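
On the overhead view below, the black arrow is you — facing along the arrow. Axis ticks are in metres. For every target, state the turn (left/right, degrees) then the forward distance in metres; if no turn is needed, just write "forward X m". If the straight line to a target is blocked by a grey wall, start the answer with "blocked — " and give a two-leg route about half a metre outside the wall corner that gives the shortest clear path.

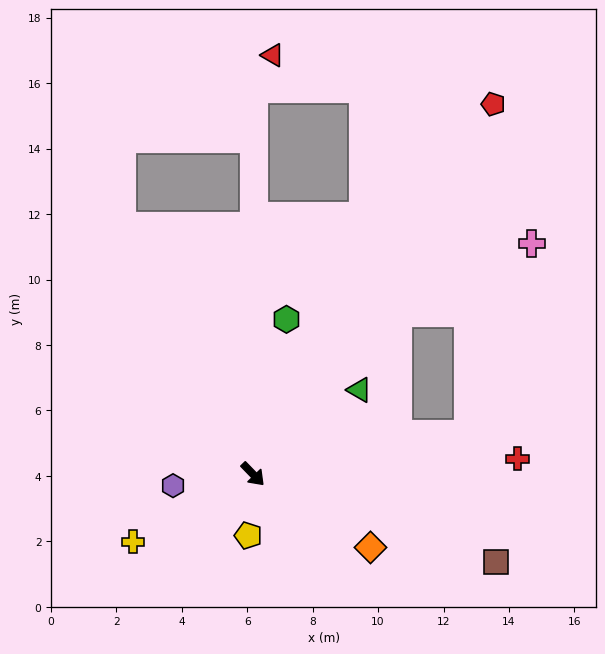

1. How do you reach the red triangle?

blocked — turn left 136°, forward 11.8 m, then turn right 28°, forward 1.2 m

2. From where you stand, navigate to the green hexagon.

turn left 124°, forward 4.8 m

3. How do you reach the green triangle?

turn left 84°, forward 4.1 m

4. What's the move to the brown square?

turn left 26°, forward 7.9 m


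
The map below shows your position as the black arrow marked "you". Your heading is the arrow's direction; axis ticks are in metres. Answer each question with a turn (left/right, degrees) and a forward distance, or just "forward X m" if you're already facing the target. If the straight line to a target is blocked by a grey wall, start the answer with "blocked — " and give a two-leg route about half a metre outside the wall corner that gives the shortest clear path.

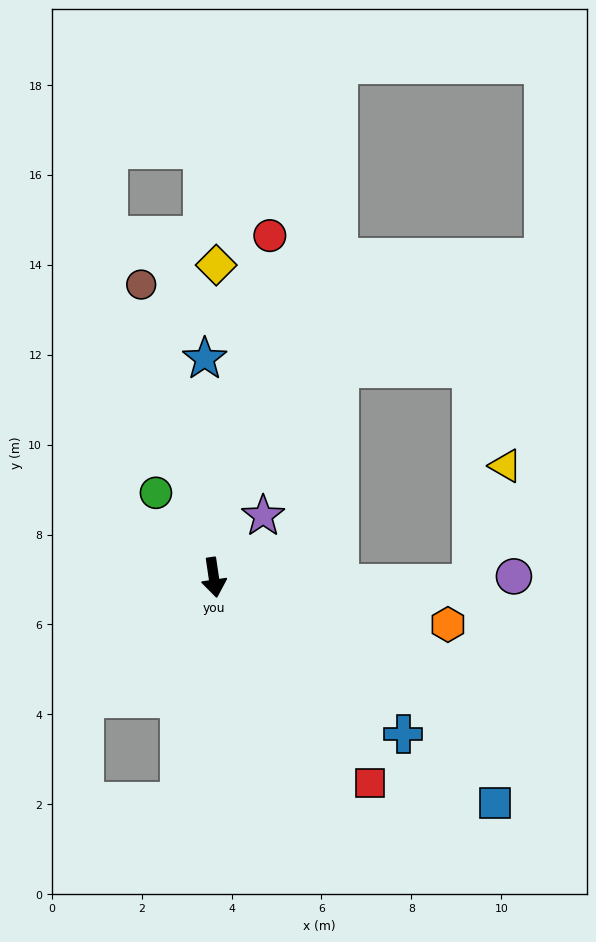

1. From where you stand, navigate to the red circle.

turn left 162°, forward 7.7 m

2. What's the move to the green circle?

turn right 154°, forward 2.3 m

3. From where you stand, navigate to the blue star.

turn left 174°, forward 4.9 m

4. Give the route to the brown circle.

turn right 174°, forward 6.7 m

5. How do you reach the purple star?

turn left 133°, forward 1.8 m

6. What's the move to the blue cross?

turn left 42°, forward 5.5 m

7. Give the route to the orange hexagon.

turn left 70°, forward 5.3 m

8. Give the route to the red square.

turn left 29°, forward 5.7 m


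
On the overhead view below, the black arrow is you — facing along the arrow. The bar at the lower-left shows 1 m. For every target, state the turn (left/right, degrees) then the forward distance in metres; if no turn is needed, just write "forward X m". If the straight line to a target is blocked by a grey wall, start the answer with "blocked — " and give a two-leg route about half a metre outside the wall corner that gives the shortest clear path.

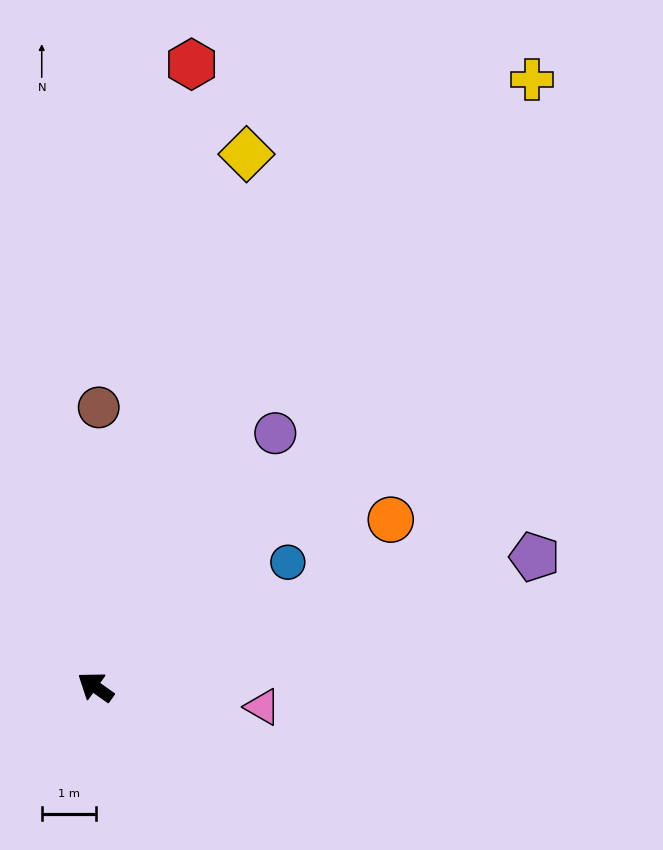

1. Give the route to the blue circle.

turn right 112°, forward 4.2 m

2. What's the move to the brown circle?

turn right 55°, forward 5.2 m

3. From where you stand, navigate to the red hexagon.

turn right 63°, forward 11.6 m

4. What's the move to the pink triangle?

turn right 151°, forward 3.1 m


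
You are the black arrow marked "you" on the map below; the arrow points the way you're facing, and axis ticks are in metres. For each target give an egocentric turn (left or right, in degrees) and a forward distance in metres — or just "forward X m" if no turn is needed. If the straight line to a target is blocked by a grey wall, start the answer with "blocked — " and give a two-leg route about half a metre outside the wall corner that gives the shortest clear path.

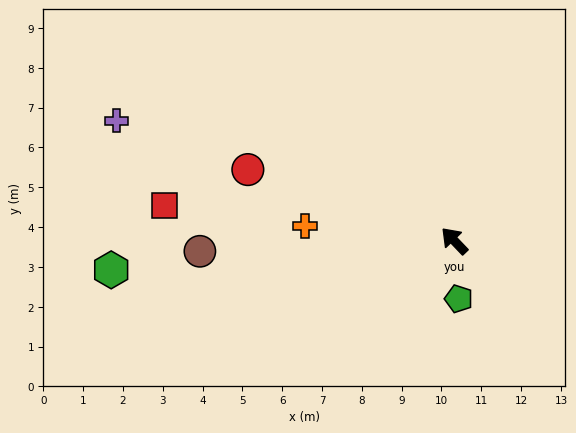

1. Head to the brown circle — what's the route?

turn left 49°, forward 6.4 m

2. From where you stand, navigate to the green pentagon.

turn left 141°, forward 1.5 m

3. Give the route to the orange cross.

turn left 41°, forward 3.8 m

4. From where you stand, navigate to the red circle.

turn left 27°, forward 5.5 m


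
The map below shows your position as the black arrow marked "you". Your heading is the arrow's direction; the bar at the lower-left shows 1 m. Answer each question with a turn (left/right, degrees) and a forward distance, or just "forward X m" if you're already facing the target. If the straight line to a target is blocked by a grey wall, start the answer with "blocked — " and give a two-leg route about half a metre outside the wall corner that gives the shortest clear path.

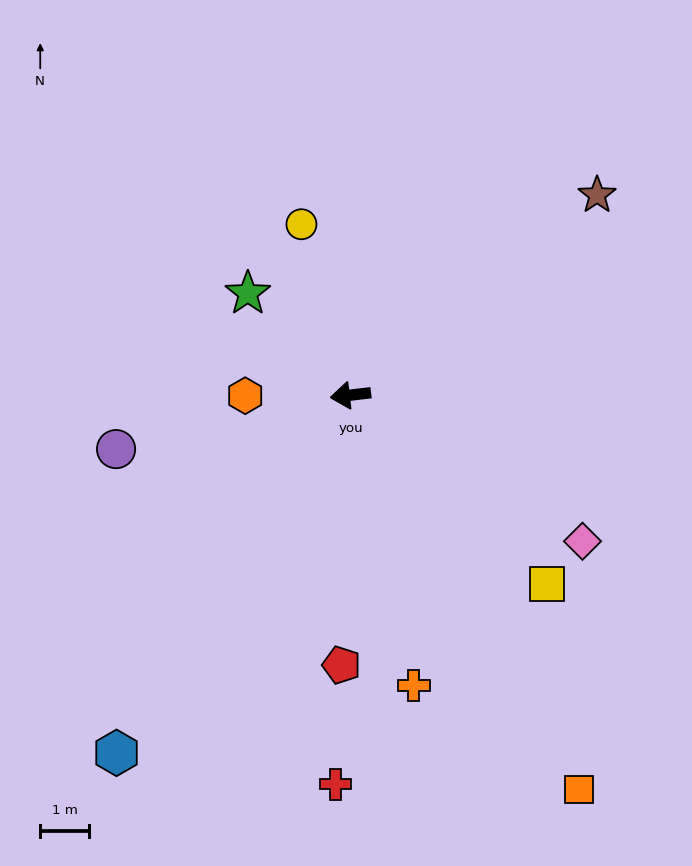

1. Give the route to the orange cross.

turn left 96°, forward 6.0 m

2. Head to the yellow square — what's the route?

turn left 129°, forward 5.5 m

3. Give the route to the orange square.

turn left 113°, forward 9.3 m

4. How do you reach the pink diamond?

turn left 141°, forward 5.6 m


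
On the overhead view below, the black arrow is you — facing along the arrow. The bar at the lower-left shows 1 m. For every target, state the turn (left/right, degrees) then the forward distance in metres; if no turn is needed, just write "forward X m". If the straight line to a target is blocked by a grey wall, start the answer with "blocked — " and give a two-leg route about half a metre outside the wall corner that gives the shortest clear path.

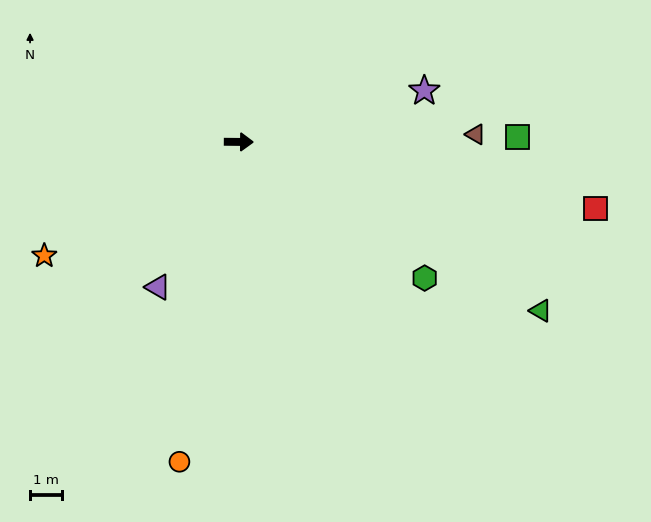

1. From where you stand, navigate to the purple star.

turn left 16°, forward 6.0 m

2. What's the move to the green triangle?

turn right 29°, forward 10.8 m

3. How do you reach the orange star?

turn right 149°, forward 7.0 m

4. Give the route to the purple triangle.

turn right 119°, forward 5.2 m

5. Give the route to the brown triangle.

turn left 2°, forward 7.4 m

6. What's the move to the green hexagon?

turn right 36°, forward 7.2 m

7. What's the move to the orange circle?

turn right 100°, forward 10.1 m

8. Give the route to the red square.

turn right 10°, forward 11.3 m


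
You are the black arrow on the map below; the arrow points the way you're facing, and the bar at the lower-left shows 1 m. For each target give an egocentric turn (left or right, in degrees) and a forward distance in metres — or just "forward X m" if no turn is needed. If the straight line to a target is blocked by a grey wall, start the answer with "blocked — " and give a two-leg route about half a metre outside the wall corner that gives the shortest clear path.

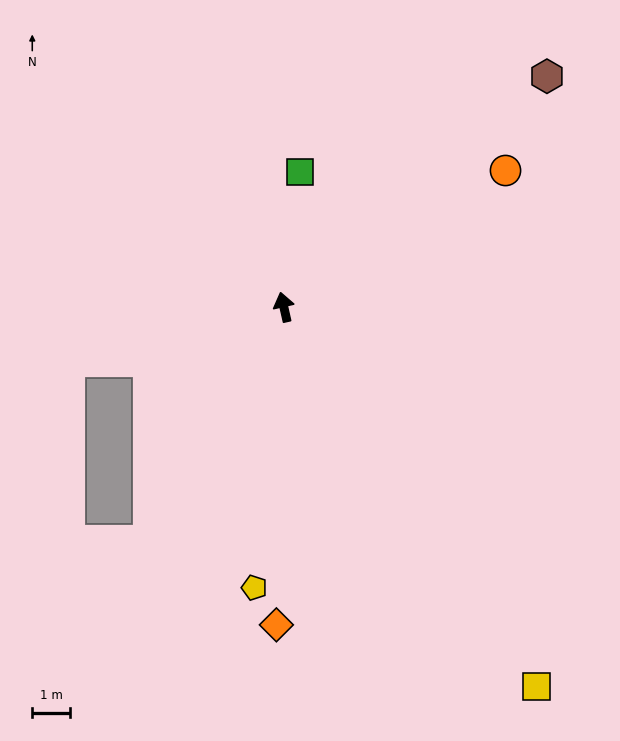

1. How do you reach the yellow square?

turn right 159°, forward 12.0 m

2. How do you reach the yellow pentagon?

turn left 161°, forward 7.4 m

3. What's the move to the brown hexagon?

turn right 61°, forward 9.2 m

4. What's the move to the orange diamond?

turn left 166°, forward 8.4 m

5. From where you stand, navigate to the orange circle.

turn right 71°, forward 6.9 m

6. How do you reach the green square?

turn right 20°, forward 3.6 m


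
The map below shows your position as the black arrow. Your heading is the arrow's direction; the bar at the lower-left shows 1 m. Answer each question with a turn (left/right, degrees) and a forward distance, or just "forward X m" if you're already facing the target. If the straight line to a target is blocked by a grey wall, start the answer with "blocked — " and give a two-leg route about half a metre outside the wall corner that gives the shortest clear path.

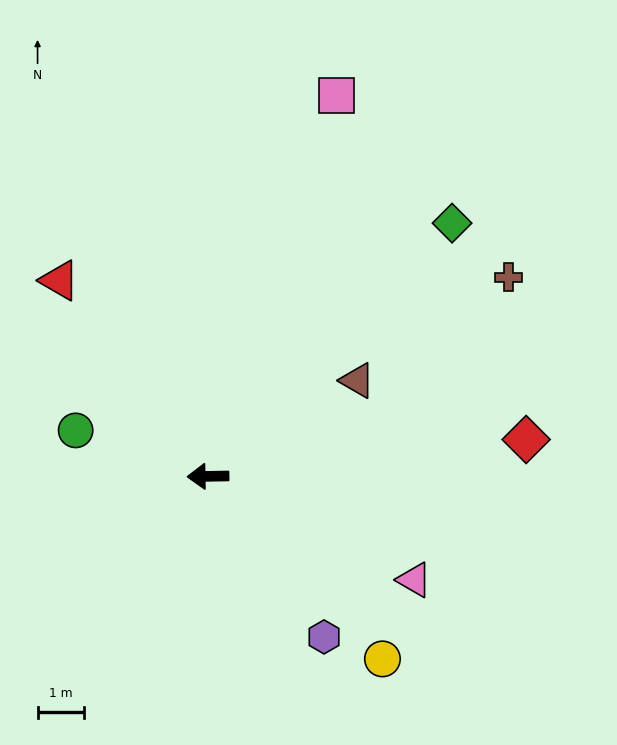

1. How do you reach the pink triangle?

turn left 152°, forward 5.0 m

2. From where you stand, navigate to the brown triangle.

turn right 148°, forward 3.8 m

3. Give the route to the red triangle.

turn right 54°, forward 5.3 m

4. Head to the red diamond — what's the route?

turn right 174°, forward 6.9 m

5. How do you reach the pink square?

turn right 110°, forward 8.7 m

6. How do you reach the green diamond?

turn right 135°, forward 7.6 m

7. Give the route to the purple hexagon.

turn left 125°, forward 4.3 m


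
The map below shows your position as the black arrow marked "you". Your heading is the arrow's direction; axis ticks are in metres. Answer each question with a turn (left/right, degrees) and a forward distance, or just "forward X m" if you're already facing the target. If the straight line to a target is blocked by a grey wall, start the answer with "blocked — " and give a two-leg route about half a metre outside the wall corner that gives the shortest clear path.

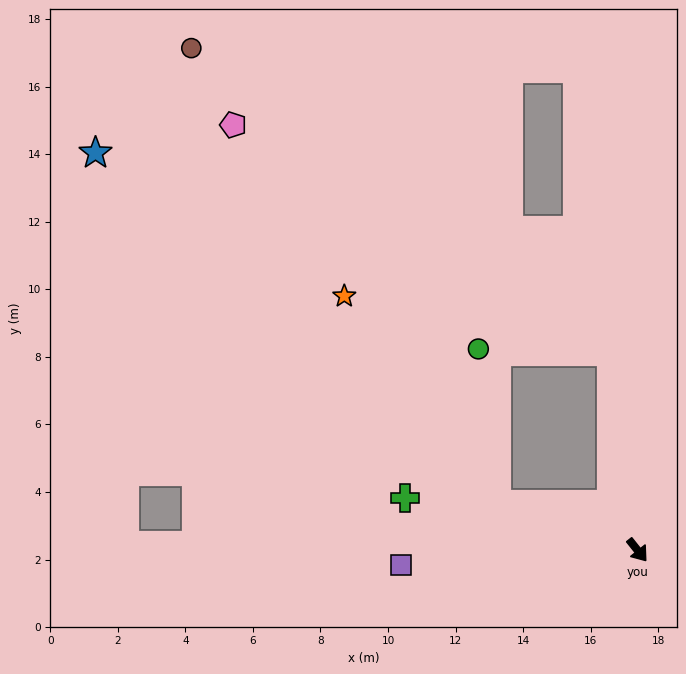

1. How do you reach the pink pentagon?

blocked — turn left 149°, forward 5.9 m, then turn left 51°, forward 13.0 m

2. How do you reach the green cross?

turn right 141°, forward 7.0 m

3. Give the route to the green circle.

blocked — turn right 147°, forward 4.4 m, then turn right 65°, forward 4.6 m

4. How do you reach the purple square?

turn right 125°, forward 7.0 m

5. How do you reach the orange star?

blocked — turn right 147°, forward 4.4 m, then turn right 35°, forward 7.6 m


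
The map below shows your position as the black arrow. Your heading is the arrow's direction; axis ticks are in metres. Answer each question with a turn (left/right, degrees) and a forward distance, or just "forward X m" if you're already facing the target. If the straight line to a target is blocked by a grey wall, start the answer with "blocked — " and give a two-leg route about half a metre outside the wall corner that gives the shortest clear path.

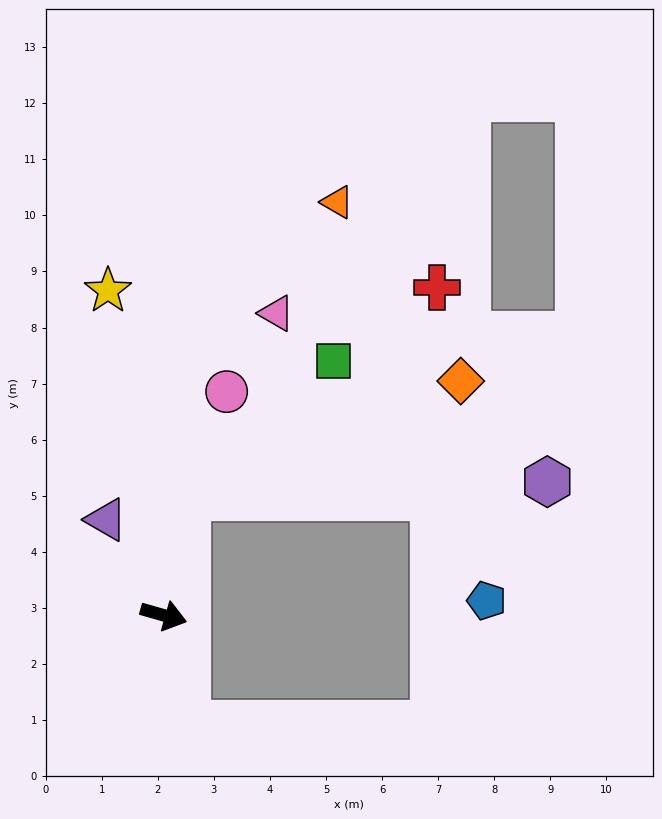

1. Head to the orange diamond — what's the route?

blocked — turn left 95°, forward 2.2 m, then turn right 56°, forward 5.3 m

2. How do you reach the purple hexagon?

blocked — turn left 95°, forward 2.2 m, then turn right 77°, forward 6.4 m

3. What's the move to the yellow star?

turn left 116°, forward 5.9 m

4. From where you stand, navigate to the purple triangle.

turn left 137°, forward 2.0 m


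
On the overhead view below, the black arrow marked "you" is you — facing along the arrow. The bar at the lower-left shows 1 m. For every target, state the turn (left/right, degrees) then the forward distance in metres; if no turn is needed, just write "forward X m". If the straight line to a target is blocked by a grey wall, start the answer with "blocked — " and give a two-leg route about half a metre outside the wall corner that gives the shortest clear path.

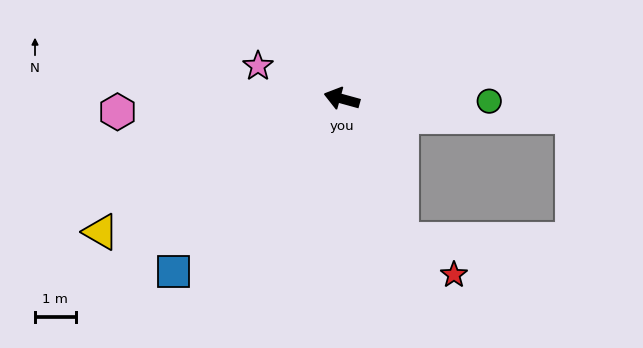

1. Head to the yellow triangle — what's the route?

turn left 44°, forward 6.8 m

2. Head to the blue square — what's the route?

turn left 61°, forward 5.9 m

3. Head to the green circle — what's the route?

turn right 166°, forward 3.6 m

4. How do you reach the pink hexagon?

turn left 19°, forward 5.5 m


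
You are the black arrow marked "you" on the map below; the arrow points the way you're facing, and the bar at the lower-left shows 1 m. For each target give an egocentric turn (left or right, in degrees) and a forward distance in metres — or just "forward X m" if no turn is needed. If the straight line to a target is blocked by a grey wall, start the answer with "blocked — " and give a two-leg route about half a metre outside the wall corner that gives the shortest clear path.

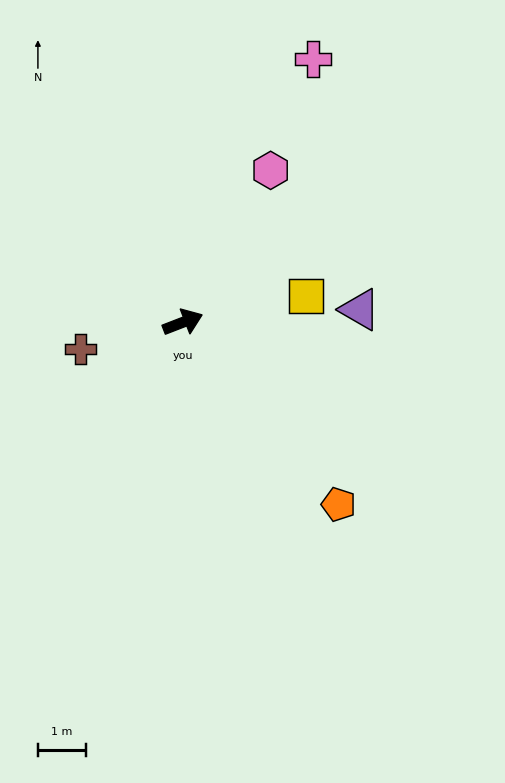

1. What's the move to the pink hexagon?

turn left 39°, forward 3.6 m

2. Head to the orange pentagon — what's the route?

turn right 71°, forward 5.0 m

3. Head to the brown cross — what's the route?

turn left 173°, forward 2.2 m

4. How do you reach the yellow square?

turn right 9°, forward 2.6 m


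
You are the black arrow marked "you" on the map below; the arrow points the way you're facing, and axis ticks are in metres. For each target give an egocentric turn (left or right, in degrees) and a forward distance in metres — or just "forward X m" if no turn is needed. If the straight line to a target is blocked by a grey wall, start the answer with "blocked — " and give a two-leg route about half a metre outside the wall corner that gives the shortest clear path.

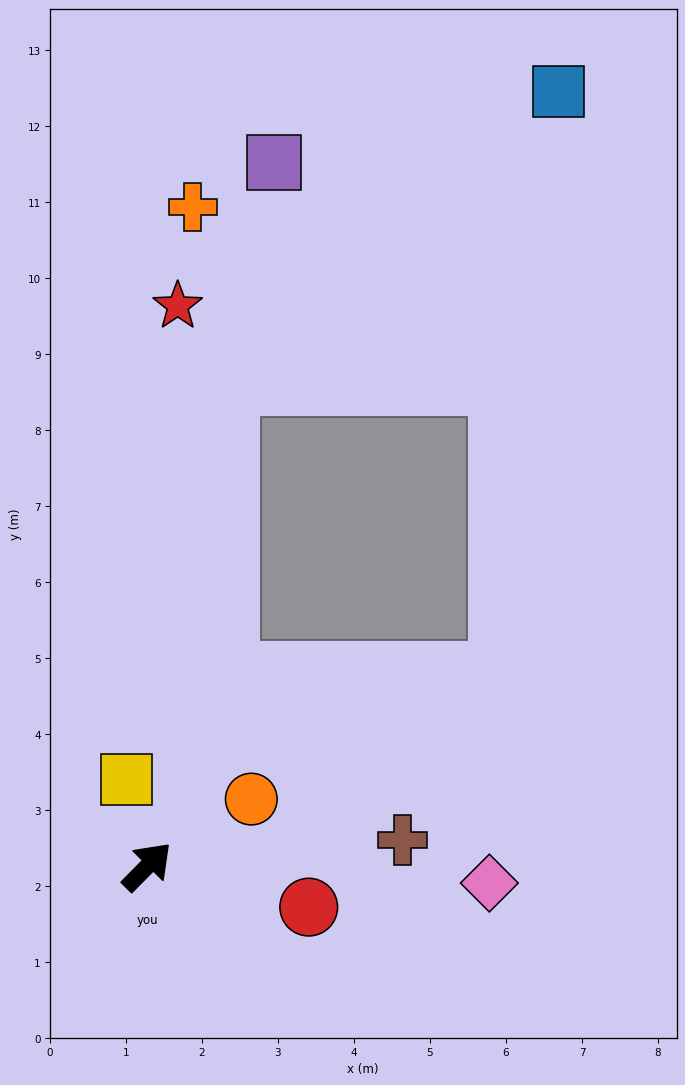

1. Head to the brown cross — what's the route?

turn right 40°, forward 3.4 m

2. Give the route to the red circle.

turn right 60°, forward 2.2 m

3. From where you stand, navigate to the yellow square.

turn left 58°, forward 1.2 m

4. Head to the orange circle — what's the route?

turn right 13°, forward 1.6 m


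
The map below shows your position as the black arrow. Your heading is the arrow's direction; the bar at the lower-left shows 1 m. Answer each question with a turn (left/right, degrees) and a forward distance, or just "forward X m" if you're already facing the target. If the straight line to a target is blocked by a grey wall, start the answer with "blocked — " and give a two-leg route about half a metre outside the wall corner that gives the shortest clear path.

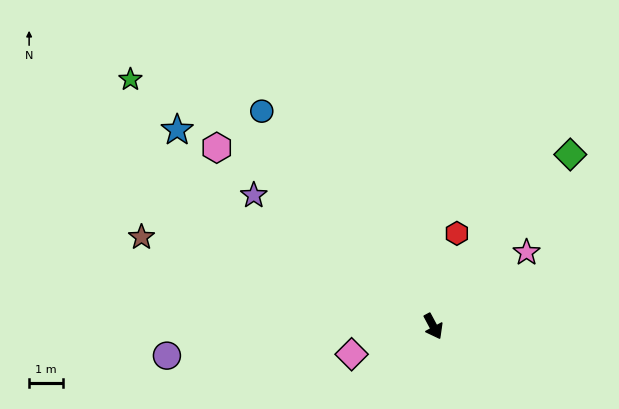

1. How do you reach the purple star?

turn right 154°, forward 6.6 m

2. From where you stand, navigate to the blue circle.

turn right 170°, forward 8.2 m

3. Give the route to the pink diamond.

turn right 99°, forward 2.6 m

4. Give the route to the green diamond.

turn left 113°, forward 6.6 m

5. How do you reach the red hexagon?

turn left 138°, forward 2.9 m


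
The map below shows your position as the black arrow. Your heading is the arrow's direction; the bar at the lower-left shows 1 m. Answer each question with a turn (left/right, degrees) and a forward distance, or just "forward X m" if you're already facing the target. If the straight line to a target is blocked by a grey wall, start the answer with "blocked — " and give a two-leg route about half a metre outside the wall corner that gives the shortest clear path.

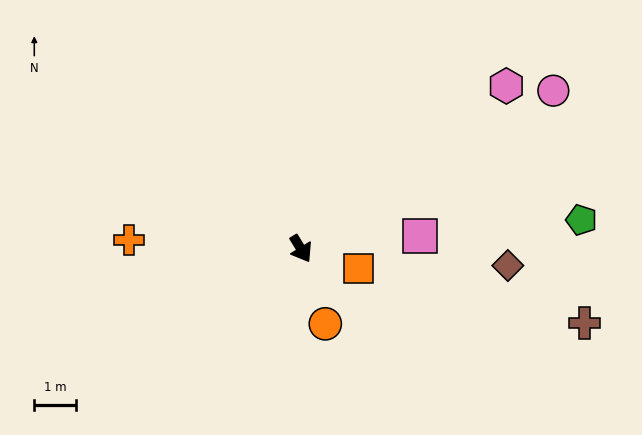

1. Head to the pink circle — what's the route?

turn left 91°, forward 7.2 m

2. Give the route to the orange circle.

turn right 13°, forward 1.9 m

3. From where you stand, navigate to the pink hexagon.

turn left 97°, forward 6.3 m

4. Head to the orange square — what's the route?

turn left 40°, forward 1.5 m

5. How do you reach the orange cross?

turn right 124°, forward 4.1 m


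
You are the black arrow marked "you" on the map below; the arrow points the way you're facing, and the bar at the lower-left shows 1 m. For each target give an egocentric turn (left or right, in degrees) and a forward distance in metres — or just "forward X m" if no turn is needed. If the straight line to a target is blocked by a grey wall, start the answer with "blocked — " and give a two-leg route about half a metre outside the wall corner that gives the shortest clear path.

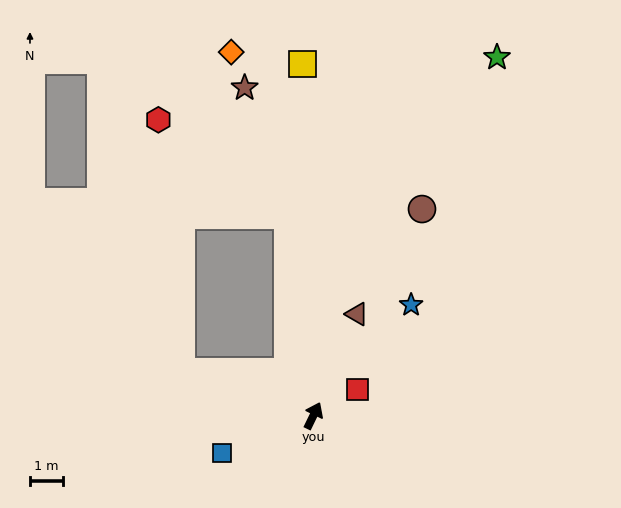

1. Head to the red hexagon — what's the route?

blocked — turn left 33°, forward 6.1 m, then turn left 46°, forward 4.9 m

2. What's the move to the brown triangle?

turn left 3°, forward 3.4 m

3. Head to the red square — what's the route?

turn right 34°, forward 1.6 m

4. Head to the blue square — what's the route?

turn left 138°, forward 3.0 m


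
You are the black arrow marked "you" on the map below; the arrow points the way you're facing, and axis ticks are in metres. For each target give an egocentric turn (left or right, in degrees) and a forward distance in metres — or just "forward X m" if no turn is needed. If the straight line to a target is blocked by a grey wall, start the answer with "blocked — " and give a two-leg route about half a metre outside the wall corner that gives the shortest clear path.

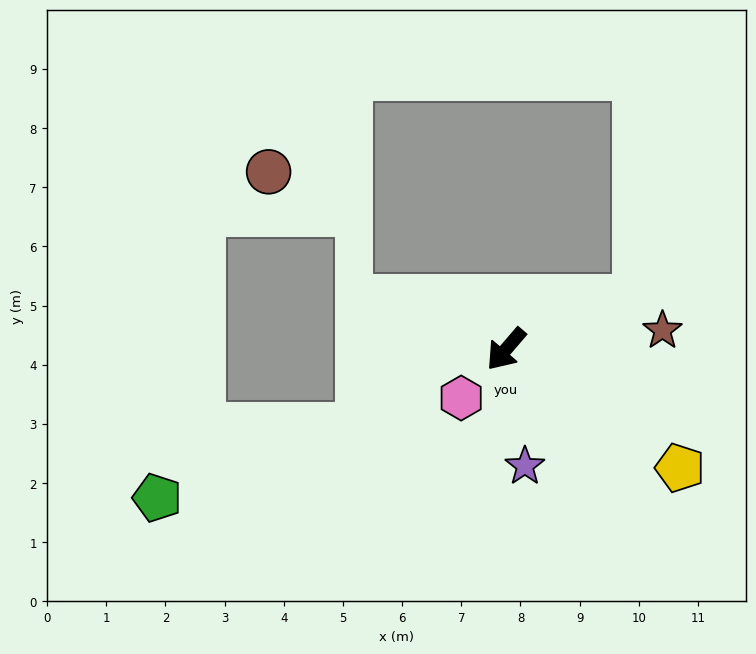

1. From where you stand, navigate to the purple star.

turn left 50°, forward 2.0 m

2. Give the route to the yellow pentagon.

turn left 96°, forward 3.6 m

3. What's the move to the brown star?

turn left 138°, forward 2.7 m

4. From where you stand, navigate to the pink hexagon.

turn right 2°, forward 1.1 m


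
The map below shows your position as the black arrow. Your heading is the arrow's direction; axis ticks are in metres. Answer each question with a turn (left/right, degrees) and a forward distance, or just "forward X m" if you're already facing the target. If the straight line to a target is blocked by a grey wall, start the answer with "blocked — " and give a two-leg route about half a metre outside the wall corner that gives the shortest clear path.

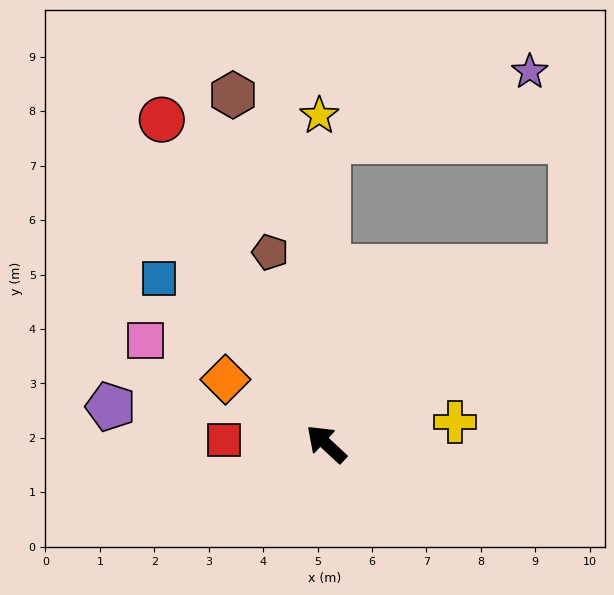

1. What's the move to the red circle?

turn right 20°, forward 6.7 m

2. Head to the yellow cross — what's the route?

turn right 127°, forward 2.4 m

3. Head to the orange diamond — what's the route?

turn left 10°, forward 2.2 m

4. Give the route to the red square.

turn left 41°, forward 1.9 m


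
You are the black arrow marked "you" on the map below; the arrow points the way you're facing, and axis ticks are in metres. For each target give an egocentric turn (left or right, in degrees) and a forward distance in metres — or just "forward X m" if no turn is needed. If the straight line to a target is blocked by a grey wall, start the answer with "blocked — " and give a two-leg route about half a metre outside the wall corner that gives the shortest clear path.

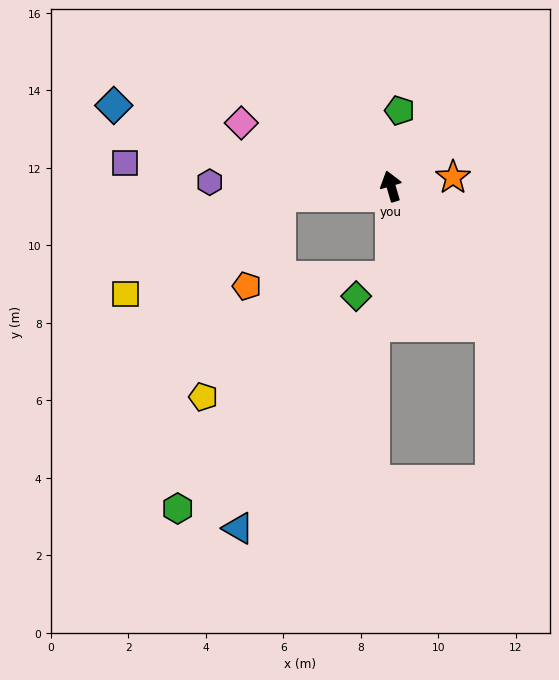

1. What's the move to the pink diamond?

turn left 51°, forward 4.2 m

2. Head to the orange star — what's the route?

turn right 98°, forward 1.6 m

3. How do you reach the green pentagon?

turn right 23°, forward 2.0 m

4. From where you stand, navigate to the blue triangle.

blocked — turn left 78°, forward 2.9 m, then turn left 78°, forward 8.7 m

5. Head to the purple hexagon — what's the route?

turn left 72°, forward 4.7 m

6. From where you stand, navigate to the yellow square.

blocked — turn left 78°, forward 2.9 m, then turn left 28°, forward 4.7 m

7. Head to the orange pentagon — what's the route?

blocked — turn left 78°, forward 2.9 m, then turn left 66°, forward 2.5 m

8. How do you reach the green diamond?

blocked — turn left 164°, forward 2.3 m, then turn right 62°, forward 1.0 m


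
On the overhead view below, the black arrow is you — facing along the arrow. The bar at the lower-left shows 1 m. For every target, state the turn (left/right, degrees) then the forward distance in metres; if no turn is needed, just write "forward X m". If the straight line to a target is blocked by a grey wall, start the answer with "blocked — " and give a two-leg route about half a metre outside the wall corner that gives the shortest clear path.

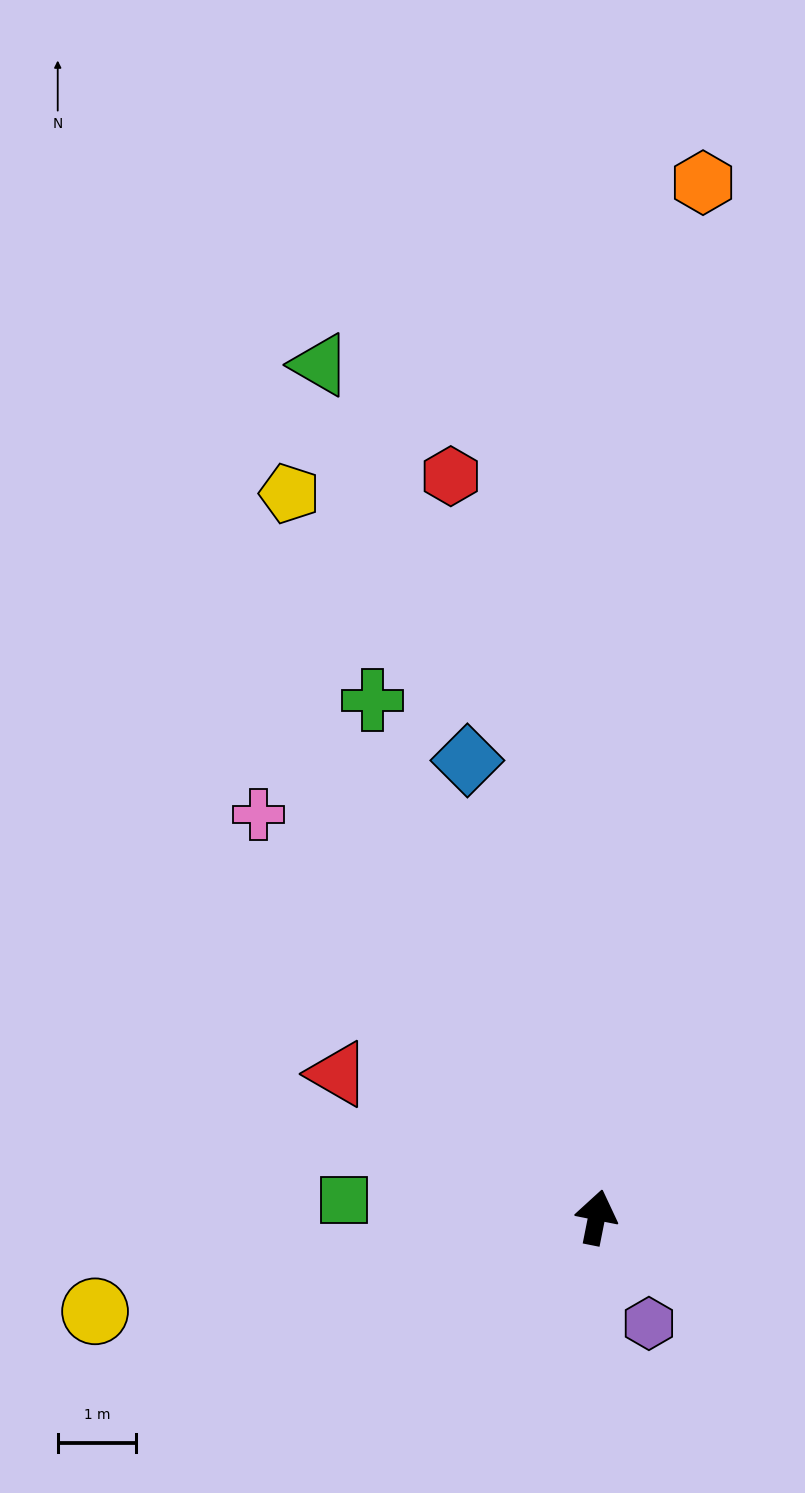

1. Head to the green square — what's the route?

turn left 97°, forward 3.2 m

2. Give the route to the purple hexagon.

turn right 142°, forward 1.5 m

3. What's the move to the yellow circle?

turn left 112°, forward 6.5 m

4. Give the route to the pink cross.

turn left 51°, forward 6.7 m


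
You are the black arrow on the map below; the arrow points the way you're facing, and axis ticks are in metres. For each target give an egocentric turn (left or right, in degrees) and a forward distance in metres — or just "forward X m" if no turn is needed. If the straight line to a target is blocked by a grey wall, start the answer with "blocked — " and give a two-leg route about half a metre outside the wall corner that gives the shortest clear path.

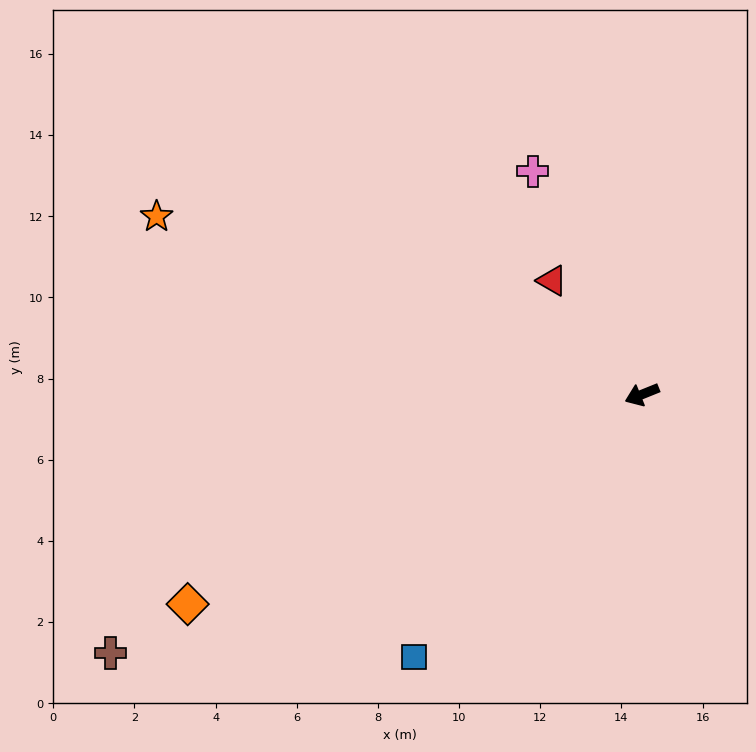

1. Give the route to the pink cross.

turn right 86°, forward 6.1 m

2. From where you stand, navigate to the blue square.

turn left 27°, forward 8.6 m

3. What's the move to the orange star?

turn right 42°, forward 12.7 m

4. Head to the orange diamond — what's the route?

turn left 3°, forward 12.3 m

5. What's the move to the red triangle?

turn right 74°, forward 3.6 m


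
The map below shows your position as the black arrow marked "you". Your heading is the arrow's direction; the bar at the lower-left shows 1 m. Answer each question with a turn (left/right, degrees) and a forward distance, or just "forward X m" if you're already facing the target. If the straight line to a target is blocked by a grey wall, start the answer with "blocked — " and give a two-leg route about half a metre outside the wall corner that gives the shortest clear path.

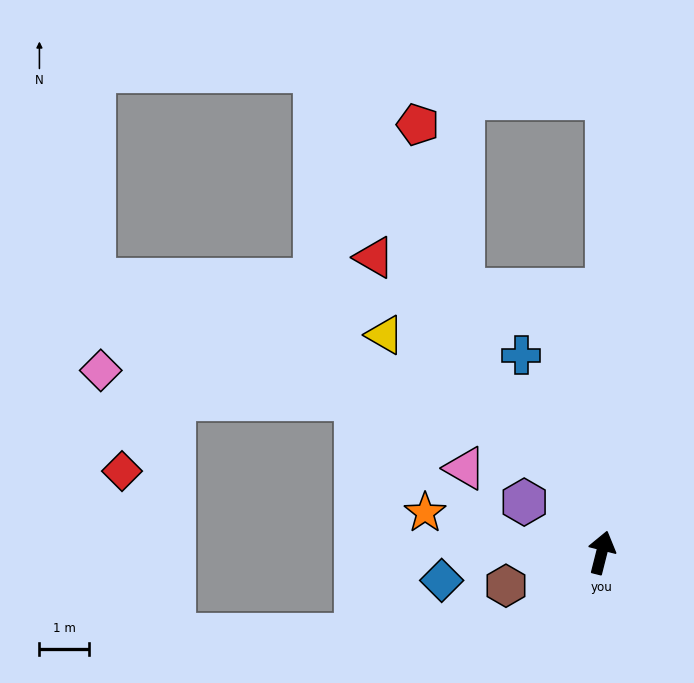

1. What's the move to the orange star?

turn left 91°, forward 3.6 m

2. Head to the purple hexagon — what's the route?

turn left 71°, forward 1.9 m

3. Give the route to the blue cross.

turn left 36°, forward 4.3 m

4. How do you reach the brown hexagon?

turn left 123°, forward 2.0 m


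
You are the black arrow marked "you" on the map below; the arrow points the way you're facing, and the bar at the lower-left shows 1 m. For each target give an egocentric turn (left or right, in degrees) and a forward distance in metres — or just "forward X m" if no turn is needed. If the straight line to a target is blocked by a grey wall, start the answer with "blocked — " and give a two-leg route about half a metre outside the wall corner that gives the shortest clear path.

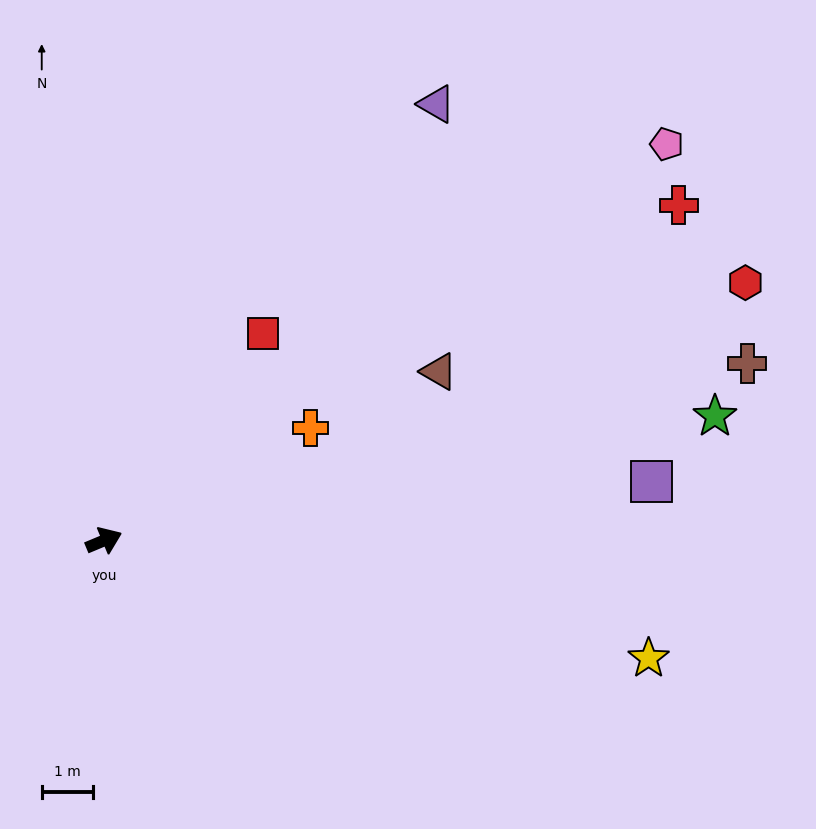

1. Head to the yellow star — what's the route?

turn right 35°, forward 10.9 m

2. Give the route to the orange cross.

turn left 6°, forward 4.6 m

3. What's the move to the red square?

turn left 30°, forward 5.1 m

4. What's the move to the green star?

turn right 11°, forward 12.2 m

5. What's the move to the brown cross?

turn right 7°, forward 13.1 m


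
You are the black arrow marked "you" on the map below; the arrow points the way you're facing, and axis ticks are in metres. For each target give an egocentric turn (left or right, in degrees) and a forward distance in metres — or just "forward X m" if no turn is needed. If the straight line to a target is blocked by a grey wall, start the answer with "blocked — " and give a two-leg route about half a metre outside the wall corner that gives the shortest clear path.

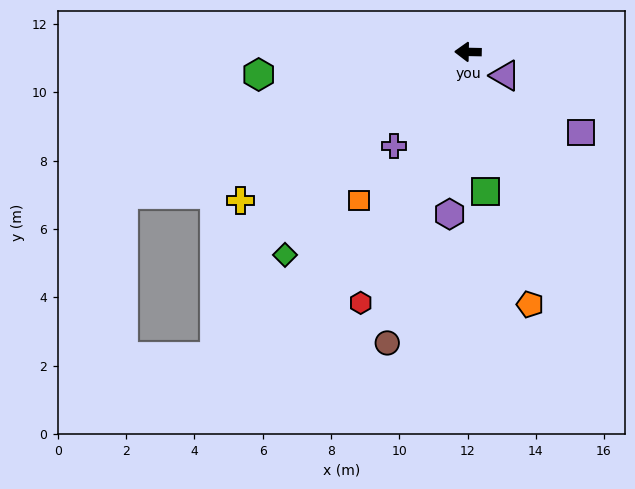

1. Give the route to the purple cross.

turn left 53°, forward 3.5 m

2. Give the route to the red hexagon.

turn left 68°, forward 8.0 m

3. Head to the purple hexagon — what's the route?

turn left 85°, forward 4.8 m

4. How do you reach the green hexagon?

turn left 7°, forward 6.2 m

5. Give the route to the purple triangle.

turn left 149°, forward 1.3 m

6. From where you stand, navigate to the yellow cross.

turn left 34°, forward 8.0 m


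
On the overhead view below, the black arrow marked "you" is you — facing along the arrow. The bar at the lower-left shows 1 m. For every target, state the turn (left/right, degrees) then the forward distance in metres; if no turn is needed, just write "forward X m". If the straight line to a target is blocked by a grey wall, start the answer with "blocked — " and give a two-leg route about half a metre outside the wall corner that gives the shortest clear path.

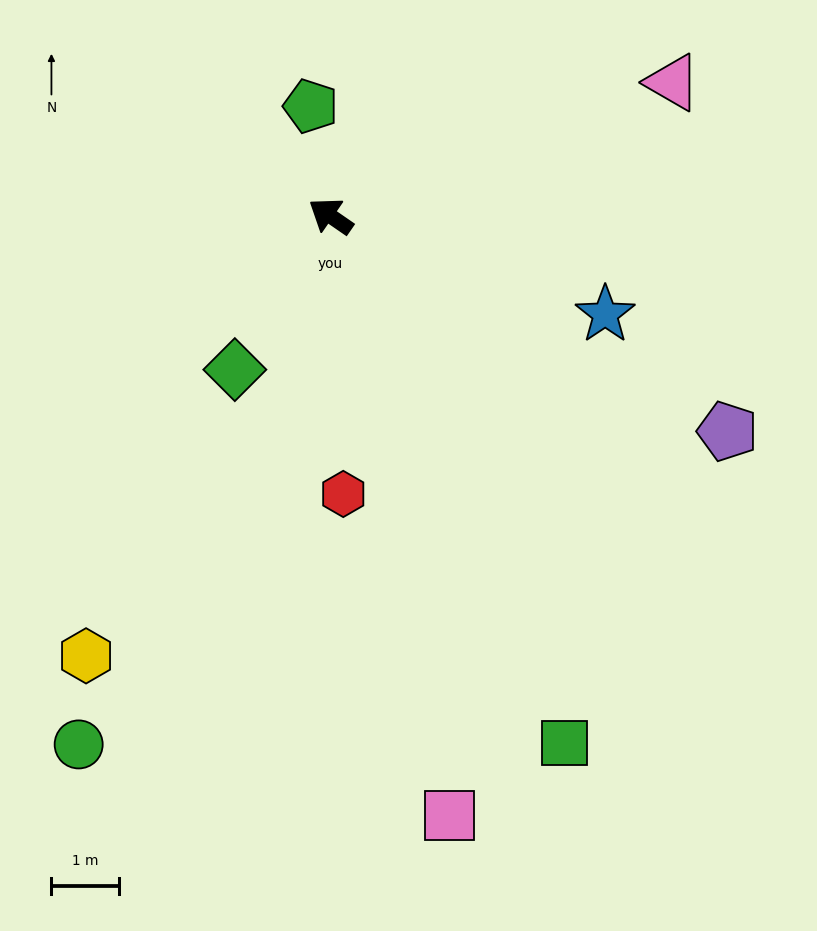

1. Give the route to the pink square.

turn left 136°, forward 9.0 m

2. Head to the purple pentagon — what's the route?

turn right 174°, forward 6.7 m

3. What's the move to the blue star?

turn right 165°, forward 4.3 m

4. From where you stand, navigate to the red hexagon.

turn left 127°, forward 4.1 m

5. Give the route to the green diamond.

turn left 93°, forward 2.7 m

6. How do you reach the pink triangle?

turn right 124°, forward 5.4 m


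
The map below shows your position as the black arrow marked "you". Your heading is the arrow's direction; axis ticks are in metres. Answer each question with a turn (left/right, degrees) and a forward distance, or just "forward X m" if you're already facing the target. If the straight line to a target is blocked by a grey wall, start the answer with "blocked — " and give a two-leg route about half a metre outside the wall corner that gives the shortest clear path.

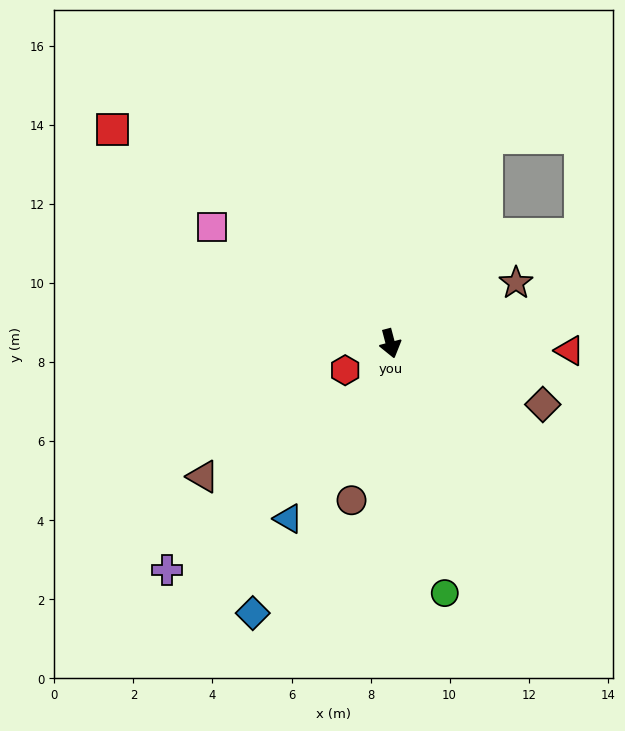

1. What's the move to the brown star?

turn left 101°, forward 3.5 m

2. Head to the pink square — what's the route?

turn right 138°, forward 5.4 m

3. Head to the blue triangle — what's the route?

turn right 45°, forward 5.1 m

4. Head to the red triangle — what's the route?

turn left 73°, forward 4.5 m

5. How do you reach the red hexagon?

turn right 74°, forward 1.3 m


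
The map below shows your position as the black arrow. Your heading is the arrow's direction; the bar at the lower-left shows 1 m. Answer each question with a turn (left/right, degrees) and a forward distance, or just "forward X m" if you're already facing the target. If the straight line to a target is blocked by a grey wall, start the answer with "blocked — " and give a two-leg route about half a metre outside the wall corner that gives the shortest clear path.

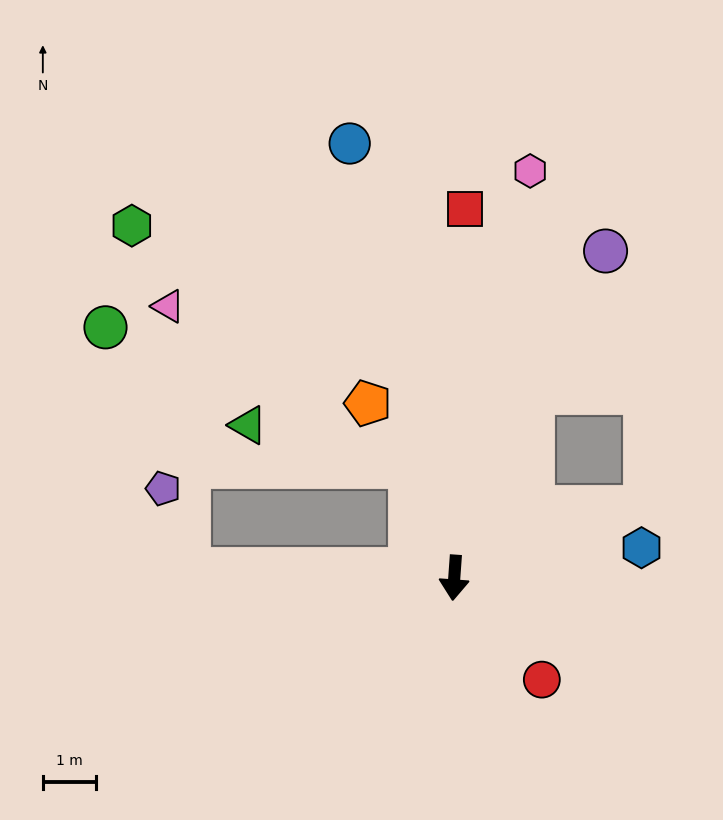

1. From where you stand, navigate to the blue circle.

turn right 162°, forward 8.4 m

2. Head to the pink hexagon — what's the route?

turn left 174°, forward 7.8 m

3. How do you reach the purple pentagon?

blocked — turn right 88°, forward 5.0 m, then turn right 70°, forward 1.6 m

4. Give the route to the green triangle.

blocked — turn right 155°, forward 2.3 m, then turn left 55°, forward 3.2 m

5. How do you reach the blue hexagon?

turn left 103°, forward 3.6 m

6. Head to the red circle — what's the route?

turn left 45°, forward 2.5 m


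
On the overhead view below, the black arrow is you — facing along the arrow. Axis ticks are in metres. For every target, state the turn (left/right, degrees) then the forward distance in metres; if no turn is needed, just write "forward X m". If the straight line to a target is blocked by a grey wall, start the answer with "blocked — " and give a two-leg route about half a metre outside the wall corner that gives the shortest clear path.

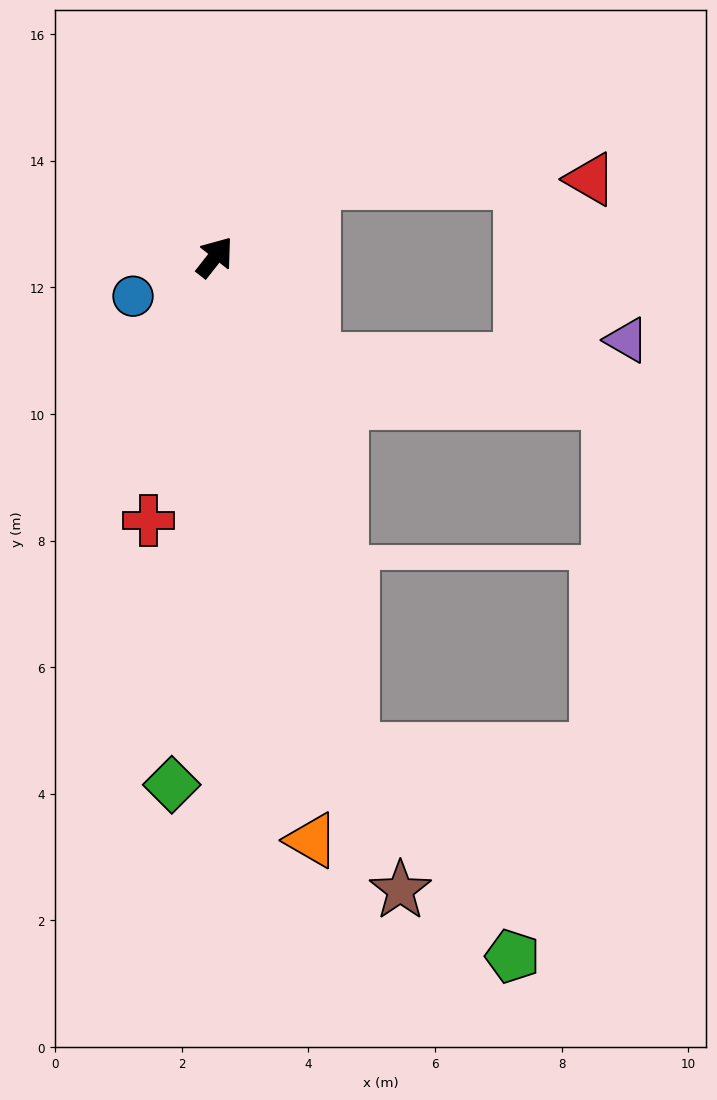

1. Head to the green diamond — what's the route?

turn right 146°, forward 8.4 m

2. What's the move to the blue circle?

turn left 154°, forward 1.4 m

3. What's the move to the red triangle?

blocked — turn right 15°, forward 2.0 m, then turn right 36°, forward 4.4 m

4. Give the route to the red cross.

turn right 156°, forward 4.3 m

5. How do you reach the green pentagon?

blocked — turn right 126°, forward 8.1 m, then turn left 22°, forward 4.1 m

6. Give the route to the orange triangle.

turn right 132°, forward 9.3 m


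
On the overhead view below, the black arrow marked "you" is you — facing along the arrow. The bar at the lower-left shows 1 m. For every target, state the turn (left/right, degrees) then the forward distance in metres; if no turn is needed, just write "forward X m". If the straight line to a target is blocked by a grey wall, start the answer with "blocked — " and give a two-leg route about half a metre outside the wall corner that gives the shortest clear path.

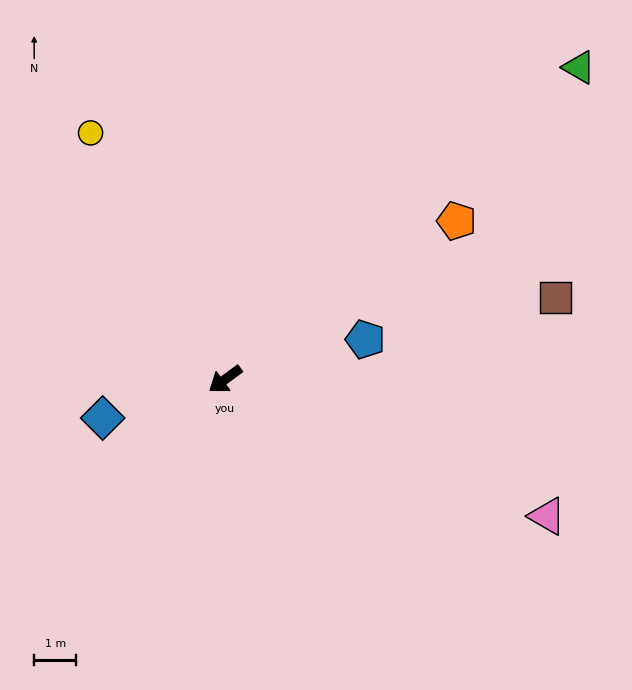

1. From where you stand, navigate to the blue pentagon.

turn left 160°, forward 3.4 m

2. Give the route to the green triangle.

turn right 175°, forward 11.2 m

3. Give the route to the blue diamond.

turn right 19°, forward 3.0 m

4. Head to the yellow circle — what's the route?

turn right 98°, forward 6.6 m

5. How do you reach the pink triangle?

turn left 121°, forward 8.3 m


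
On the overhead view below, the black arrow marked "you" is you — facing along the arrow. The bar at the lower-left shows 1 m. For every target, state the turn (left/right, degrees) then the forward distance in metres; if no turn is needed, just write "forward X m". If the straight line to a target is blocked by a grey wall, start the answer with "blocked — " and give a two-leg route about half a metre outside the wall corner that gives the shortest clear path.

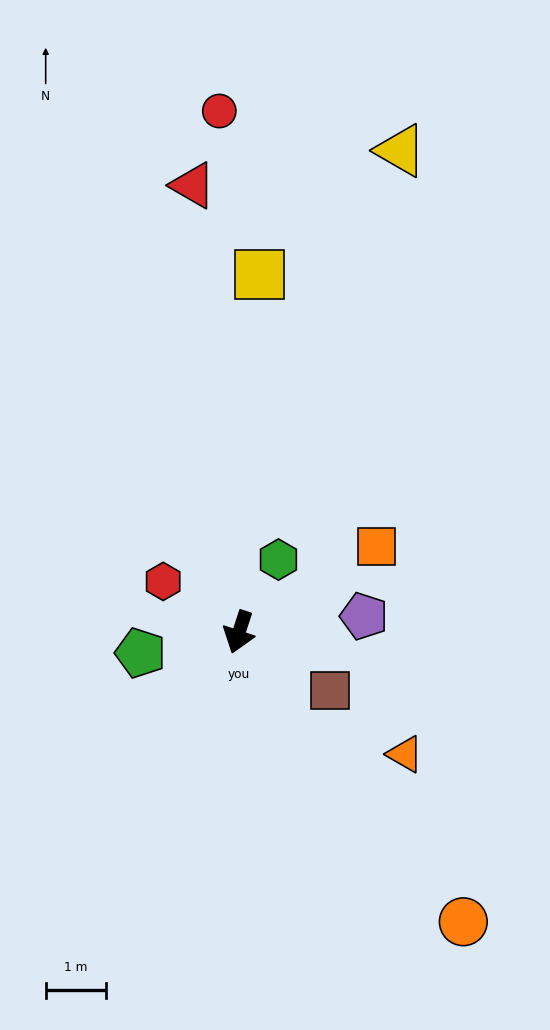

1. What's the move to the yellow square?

turn right 165°, forward 6.0 m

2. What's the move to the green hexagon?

turn left 170°, forward 1.4 m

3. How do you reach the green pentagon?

turn right 60°, forward 1.7 m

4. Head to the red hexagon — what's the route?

turn right 106°, forward 1.5 m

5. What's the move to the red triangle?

turn right 156°, forward 7.5 m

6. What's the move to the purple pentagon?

turn left 115°, forward 2.1 m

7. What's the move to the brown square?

turn left 75°, forward 1.8 m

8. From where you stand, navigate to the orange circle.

turn left 56°, forward 6.1 m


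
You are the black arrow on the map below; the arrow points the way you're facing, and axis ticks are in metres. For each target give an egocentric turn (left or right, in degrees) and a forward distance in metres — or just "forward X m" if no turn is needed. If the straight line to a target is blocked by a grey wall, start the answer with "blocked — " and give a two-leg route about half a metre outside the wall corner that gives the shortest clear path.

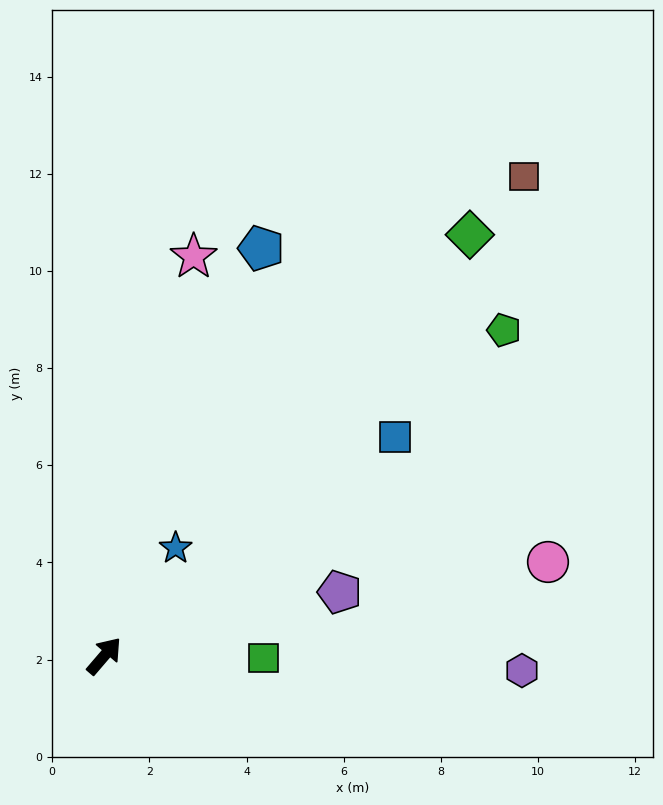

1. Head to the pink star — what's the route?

turn left 28°, forward 8.4 m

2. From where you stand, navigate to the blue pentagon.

turn left 20°, forward 9.0 m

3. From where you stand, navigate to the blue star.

turn left 7°, forward 2.7 m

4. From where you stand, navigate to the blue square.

turn right 12°, forward 7.5 m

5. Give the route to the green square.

turn right 50°, forward 3.3 m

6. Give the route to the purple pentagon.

turn right 34°, forward 5.0 m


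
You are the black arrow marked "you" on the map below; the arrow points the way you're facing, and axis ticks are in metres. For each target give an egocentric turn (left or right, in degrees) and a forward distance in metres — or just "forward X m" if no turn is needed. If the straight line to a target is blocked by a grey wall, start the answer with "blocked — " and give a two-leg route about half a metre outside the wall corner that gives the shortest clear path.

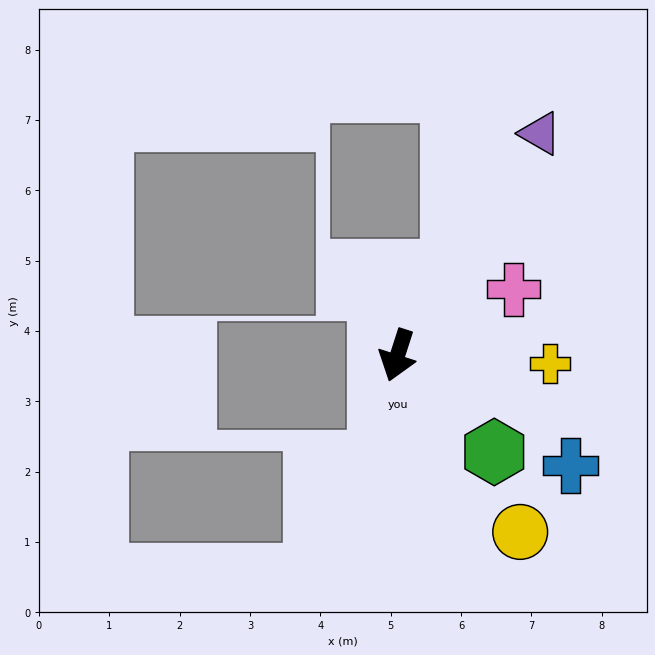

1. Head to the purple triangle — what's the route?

turn left 165°, forward 3.8 m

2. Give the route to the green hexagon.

turn left 63°, forward 1.9 m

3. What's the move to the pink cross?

turn left 137°, forward 1.9 m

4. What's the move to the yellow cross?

turn left 105°, forward 2.2 m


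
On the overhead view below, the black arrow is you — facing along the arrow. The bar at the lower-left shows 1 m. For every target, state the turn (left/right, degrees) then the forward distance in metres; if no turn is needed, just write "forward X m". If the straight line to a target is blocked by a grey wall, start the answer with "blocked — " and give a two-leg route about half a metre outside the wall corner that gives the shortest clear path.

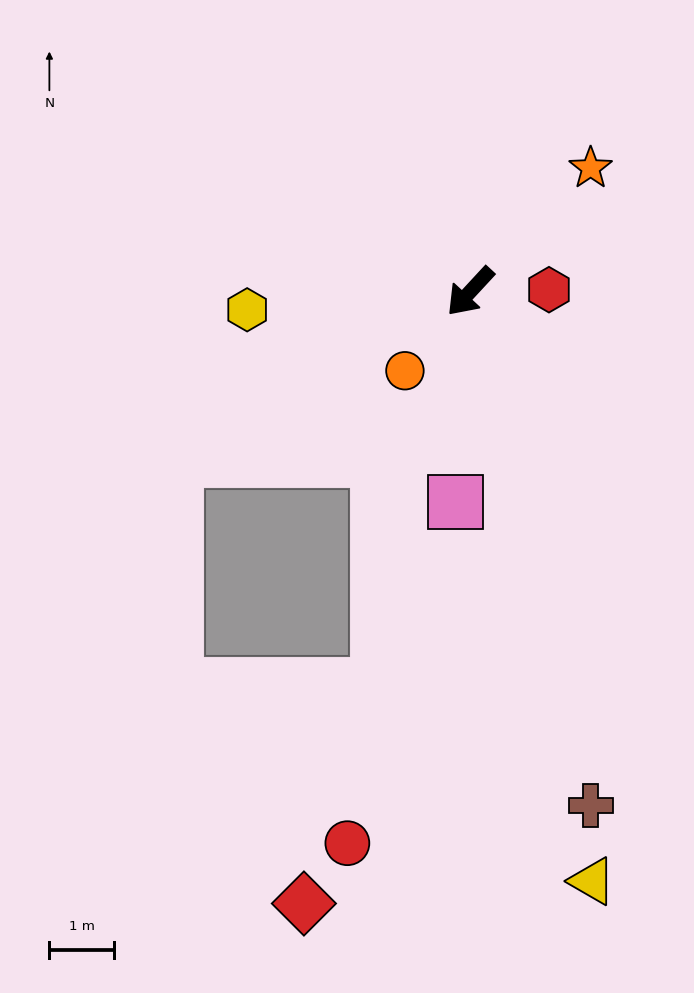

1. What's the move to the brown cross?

turn left 56°, forward 8.2 m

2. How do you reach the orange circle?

turn left 3°, forward 1.6 m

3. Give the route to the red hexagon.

turn left 134°, forward 1.2 m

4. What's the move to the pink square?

turn left 39°, forward 3.3 m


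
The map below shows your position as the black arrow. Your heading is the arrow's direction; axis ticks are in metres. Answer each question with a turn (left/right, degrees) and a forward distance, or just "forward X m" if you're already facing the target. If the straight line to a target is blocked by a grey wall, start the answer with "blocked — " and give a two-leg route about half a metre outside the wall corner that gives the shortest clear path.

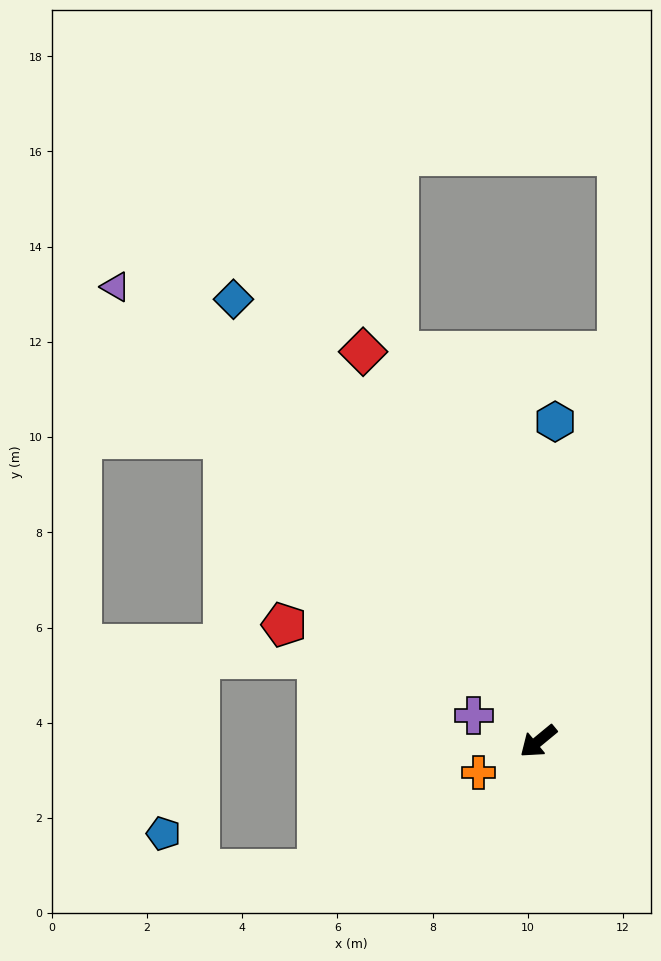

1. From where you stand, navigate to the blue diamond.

turn right 95°, forward 11.3 m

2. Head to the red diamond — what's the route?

turn right 105°, forward 9.0 m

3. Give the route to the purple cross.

turn right 61°, forward 1.5 m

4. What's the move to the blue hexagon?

turn right 133°, forward 6.7 m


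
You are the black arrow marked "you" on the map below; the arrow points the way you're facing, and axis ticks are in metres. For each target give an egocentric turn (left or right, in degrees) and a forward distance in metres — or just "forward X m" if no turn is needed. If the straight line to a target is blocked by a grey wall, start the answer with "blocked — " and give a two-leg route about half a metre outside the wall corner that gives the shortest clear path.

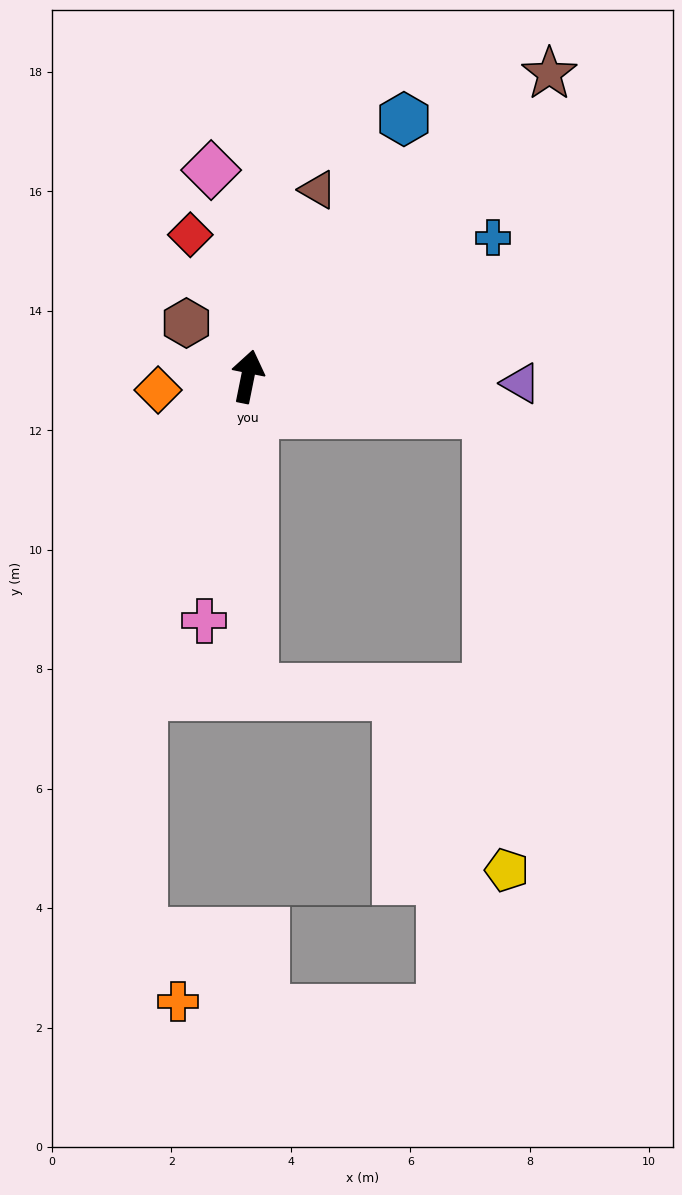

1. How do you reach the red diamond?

turn left 33°, forward 2.6 m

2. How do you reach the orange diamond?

turn left 110°, forward 1.5 m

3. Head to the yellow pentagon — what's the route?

blocked — turn right 87°, forward 4.1 m, then turn right 79°, forward 7.7 m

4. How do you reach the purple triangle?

turn right 80°, forward 4.6 m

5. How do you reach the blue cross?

turn right 49°, forward 4.7 m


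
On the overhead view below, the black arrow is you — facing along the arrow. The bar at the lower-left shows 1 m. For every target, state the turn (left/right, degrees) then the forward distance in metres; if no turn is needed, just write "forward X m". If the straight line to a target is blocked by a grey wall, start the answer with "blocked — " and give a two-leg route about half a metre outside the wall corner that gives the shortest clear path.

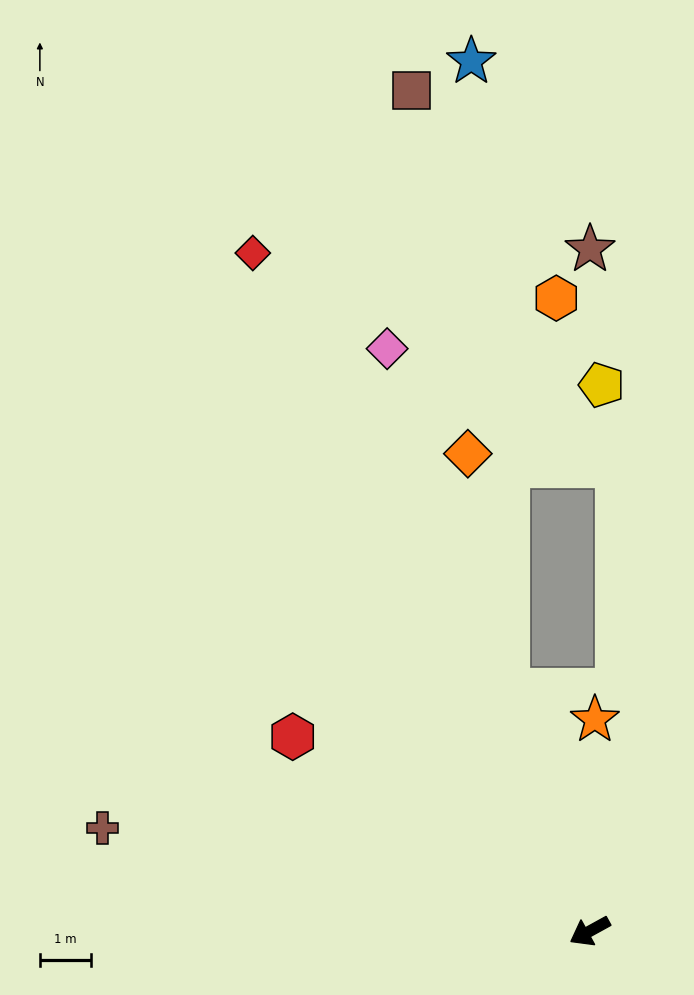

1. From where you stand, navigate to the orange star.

turn right 120°, forward 4.1 m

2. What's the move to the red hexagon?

turn right 62°, forward 7.0 m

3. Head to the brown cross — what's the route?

turn right 41°, forward 9.8 m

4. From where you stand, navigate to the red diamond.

turn right 92°, forward 14.8 m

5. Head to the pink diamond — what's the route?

turn right 100°, forward 12.1 m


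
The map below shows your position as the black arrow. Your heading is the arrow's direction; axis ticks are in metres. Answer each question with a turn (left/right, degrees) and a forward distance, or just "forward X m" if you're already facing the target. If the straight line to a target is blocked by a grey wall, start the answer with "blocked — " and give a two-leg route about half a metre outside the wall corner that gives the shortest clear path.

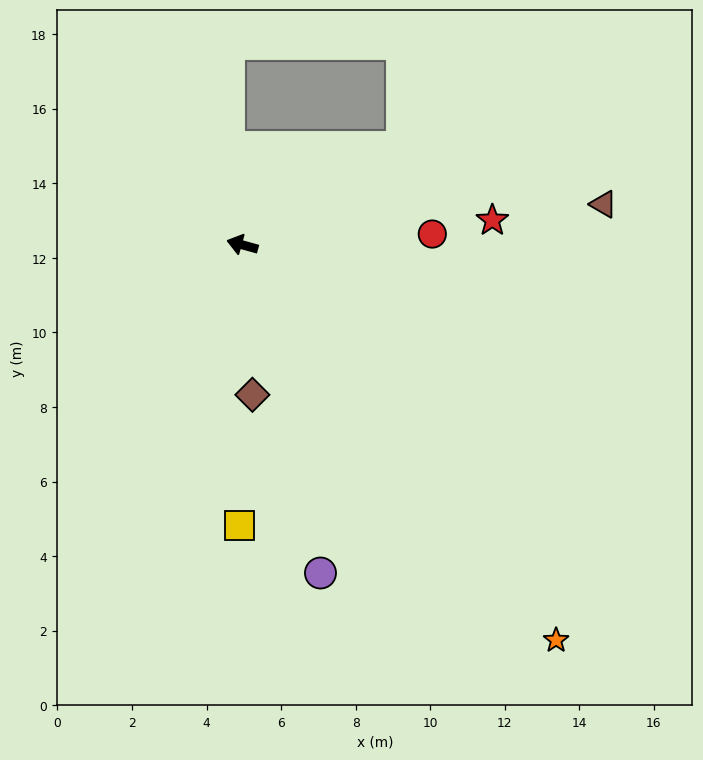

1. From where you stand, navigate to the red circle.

turn right 161°, forward 5.1 m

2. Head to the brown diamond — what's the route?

turn left 109°, forward 4.0 m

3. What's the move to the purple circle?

turn left 119°, forward 9.0 m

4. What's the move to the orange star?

turn left 144°, forward 13.5 m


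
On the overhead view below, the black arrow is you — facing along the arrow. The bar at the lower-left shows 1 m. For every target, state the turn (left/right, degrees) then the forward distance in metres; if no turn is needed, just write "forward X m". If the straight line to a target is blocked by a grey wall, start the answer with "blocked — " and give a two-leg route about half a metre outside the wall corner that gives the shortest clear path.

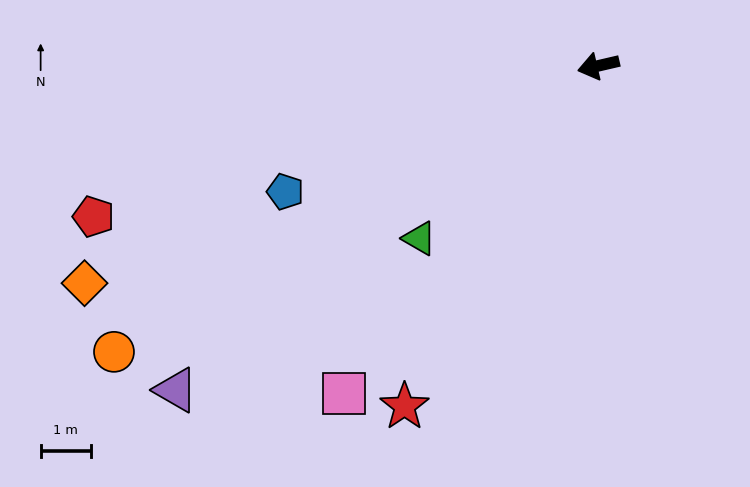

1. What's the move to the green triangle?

turn left 31°, forward 4.9 m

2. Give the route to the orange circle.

turn left 17°, forward 11.1 m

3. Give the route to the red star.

turn left 47°, forward 7.8 m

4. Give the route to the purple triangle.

turn left 24°, forward 10.5 m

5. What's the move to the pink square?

turn left 39°, forward 8.2 m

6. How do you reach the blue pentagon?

turn left 9°, forward 6.7 m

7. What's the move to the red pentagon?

turn left 4°, forward 10.4 m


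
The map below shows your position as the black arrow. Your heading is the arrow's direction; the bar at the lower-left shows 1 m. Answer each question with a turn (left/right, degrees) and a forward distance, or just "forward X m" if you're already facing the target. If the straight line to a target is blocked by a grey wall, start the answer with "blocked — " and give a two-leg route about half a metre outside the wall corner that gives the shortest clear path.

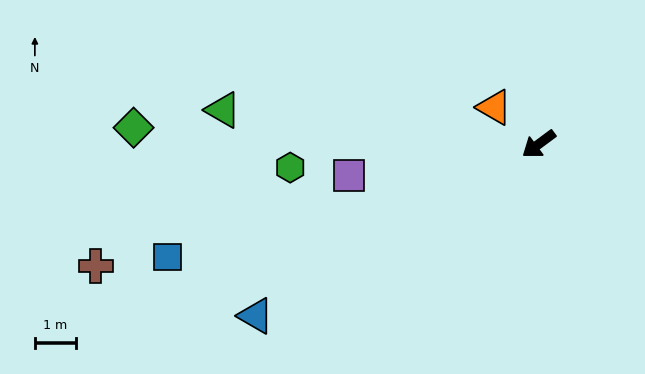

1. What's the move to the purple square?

turn right 27°, forward 4.7 m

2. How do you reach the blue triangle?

turn right 5°, forward 8.0 m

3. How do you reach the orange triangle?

turn right 76°, forward 1.4 m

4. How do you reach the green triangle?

turn right 43°, forward 7.7 m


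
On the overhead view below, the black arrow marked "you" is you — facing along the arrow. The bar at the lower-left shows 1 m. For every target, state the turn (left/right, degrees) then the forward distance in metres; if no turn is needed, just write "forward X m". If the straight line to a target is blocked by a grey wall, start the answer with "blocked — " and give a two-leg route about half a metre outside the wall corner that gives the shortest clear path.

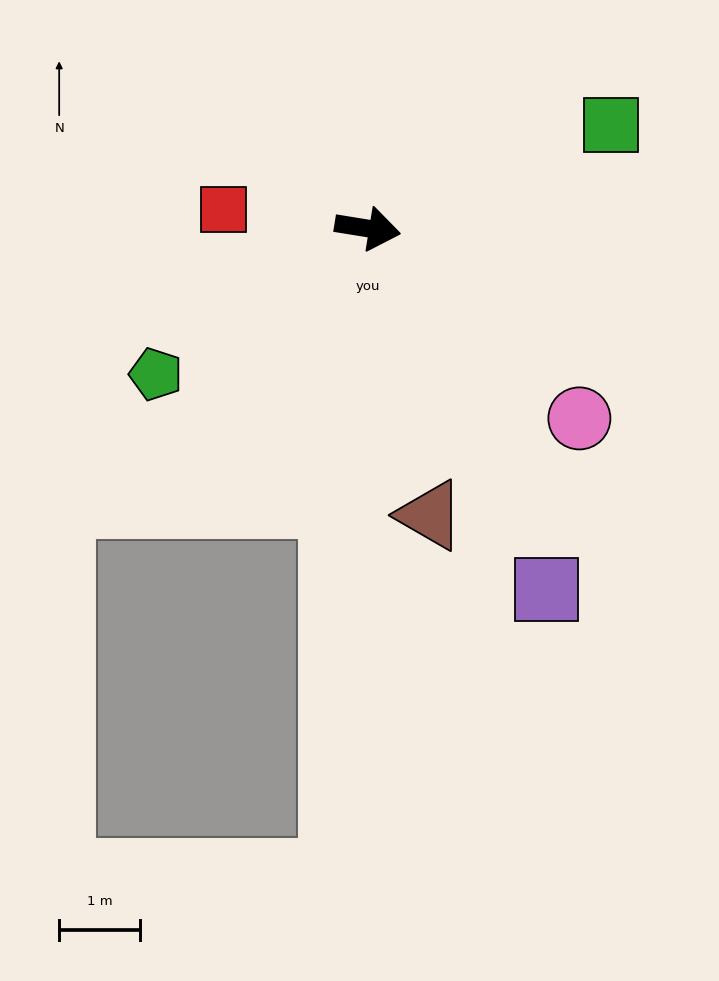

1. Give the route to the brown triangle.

turn right 69°, forward 3.6 m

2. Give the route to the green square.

turn left 32°, forward 3.3 m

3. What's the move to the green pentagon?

turn right 136°, forward 3.2 m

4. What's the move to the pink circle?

turn right 33°, forward 3.5 m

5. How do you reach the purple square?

turn right 55°, forward 5.0 m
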